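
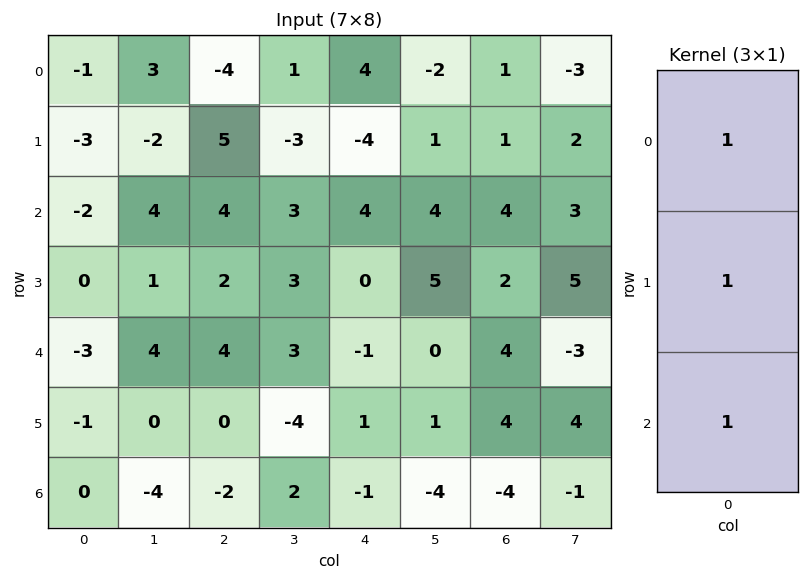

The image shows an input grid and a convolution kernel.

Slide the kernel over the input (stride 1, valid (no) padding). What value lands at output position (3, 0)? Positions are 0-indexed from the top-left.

-4

The receptive field on the input at this output position is [0 / -3 / -1]. Elementwise product with the kernel and sum: 0·1 + -3·1 + -1·1.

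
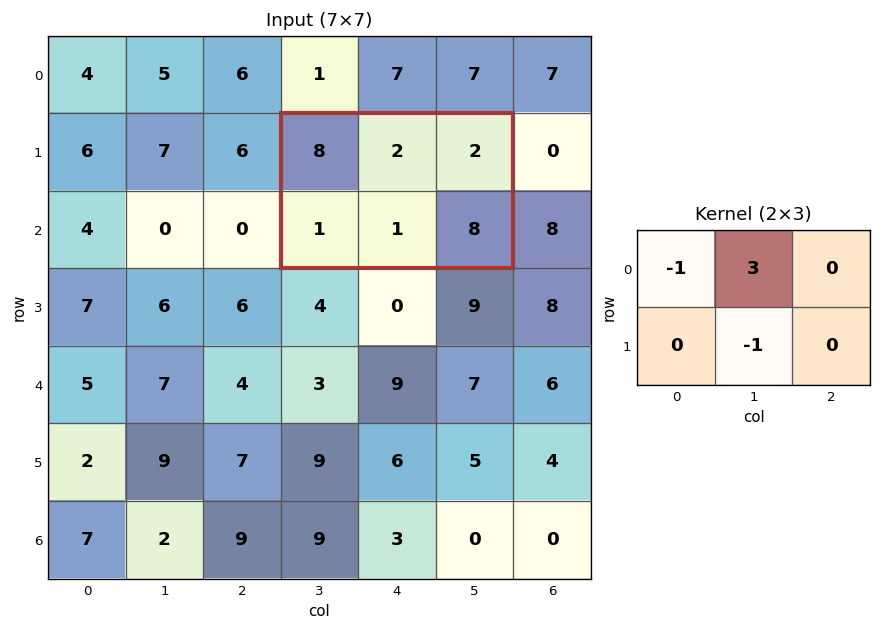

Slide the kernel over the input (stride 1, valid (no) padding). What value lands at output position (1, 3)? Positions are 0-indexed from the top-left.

-3

The receptive field on the input at this output position is [8 2 2 / 1 1 8]. Elementwise product with the kernel and sum: 8·-1 + 2·3 + 1·-1.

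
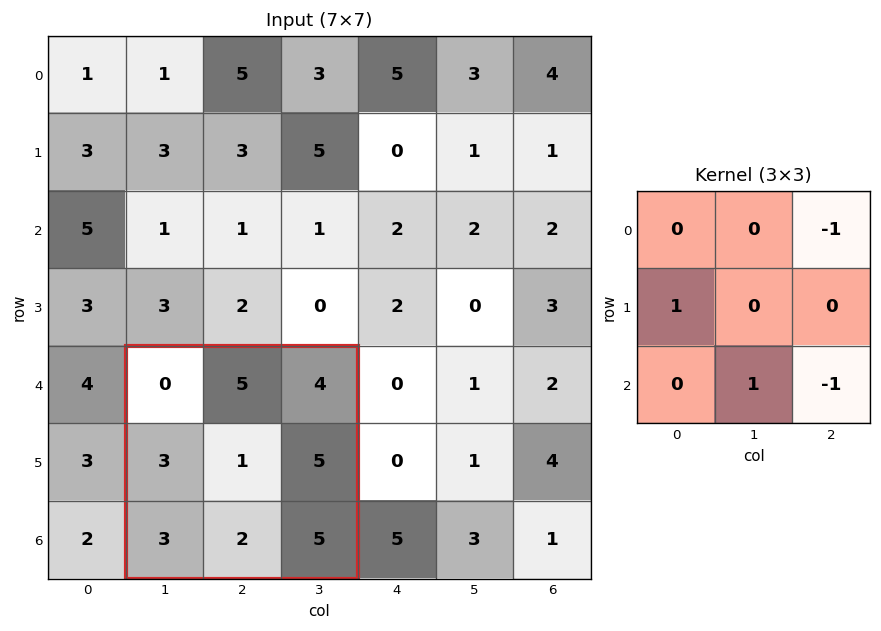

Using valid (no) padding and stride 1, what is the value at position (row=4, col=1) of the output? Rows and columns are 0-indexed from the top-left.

The receptive field on the input at this output position is [0 5 4 / 3 1 5 / 3 2 5]. Elementwise product with the kernel and sum: 4·-1 + 3·1 + 2·1 + 5·-1.

-4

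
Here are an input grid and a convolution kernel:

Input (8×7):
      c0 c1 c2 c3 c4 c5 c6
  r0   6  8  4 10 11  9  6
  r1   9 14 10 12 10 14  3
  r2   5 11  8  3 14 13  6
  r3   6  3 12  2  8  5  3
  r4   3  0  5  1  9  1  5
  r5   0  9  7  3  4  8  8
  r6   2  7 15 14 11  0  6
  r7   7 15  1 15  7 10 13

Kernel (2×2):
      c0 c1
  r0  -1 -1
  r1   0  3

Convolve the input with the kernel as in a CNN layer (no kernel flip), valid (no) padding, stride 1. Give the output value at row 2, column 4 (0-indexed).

-12

The receptive field on the input at this output position is [14 13 / 8 5]. Elementwise product with the kernel and sum: 14·-1 + 13·-1 + 5·3.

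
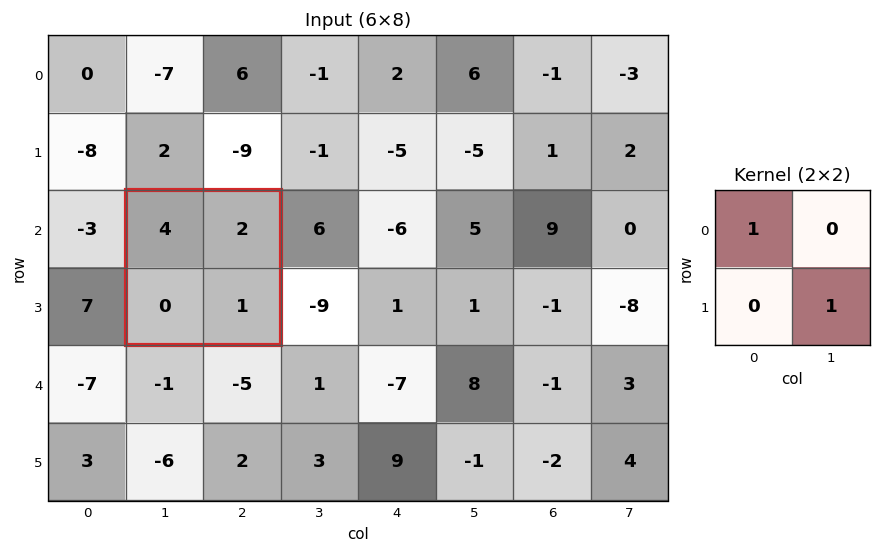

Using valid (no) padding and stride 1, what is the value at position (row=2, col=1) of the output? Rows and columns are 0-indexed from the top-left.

5

The receptive field on the input at this output position is [4 2 / 0 1]. Elementwise product with the kernel and sum: 4·1 + 1·1.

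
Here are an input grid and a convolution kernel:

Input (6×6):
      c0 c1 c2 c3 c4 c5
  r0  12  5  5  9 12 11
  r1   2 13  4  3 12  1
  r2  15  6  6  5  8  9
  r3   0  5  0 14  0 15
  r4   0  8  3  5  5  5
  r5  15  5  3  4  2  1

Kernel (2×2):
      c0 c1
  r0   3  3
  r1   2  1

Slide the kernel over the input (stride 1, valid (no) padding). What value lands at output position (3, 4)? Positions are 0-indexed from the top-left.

The receptive field on the input at this output position is [0 15 / 5 5]. Elementwise product with the kernel and sum: 0·3 + 15·3 + 5·2 + 5·1.

60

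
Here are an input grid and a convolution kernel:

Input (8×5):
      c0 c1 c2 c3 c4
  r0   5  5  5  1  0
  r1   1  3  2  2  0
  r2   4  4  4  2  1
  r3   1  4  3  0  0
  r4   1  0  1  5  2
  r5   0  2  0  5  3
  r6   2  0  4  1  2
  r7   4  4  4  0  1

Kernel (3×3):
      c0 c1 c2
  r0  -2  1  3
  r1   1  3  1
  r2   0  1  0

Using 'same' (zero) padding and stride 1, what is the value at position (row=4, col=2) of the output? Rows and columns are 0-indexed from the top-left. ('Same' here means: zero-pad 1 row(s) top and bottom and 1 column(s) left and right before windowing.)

3

The receptive field on the zero-padded input at this output position is [4 3 0 / 0 1 5 / 2 0 5]. Elementwise product with the kernel and sum: 4·-2 + 3·1 + 0·3 + 0·1 + 1·3 + 5·1 + 0·1.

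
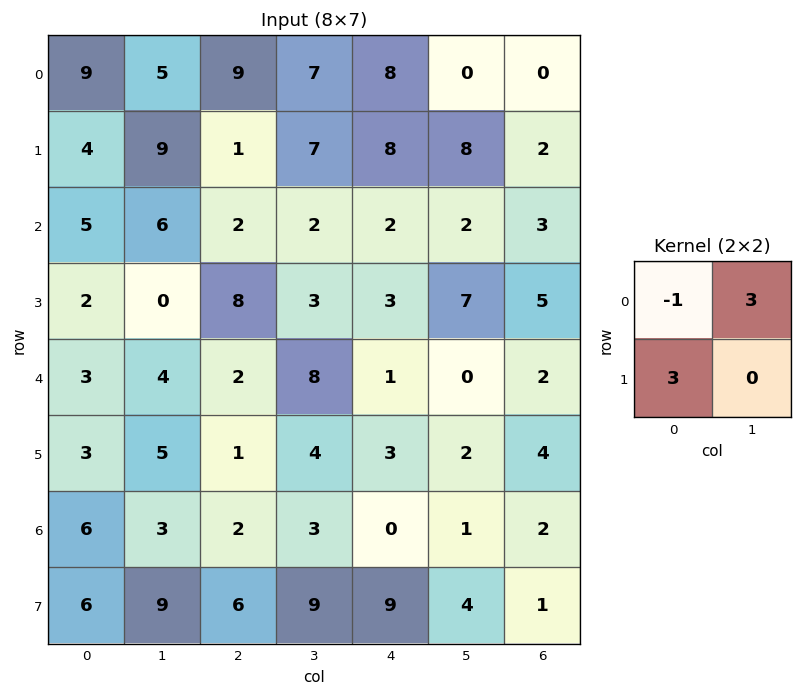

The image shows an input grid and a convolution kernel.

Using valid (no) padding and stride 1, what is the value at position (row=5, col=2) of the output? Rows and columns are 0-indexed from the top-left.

The receptive field on the input at this output position is [1 4 / 2 3]. Elementwise product with the kernel and sum: 1·-1 + 4·3 + 2·3.

17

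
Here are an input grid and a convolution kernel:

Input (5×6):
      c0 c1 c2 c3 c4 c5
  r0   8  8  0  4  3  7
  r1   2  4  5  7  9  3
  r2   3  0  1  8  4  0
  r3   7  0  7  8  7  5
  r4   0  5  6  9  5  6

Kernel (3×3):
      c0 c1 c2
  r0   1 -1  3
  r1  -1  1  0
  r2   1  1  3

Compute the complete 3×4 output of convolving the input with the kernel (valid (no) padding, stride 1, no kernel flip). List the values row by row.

Output[0,0]: The receptive field on the input at this output position is [8 8 0 / 2 4 5 / 3 0 1]. Elementwise product with the kernel and sum: 8·1 + 8·-1 + 0·3 + 2·-1 + 4·1 + 3·1 + 0·1 + 1·3.

8 46 28 36
38 52 68 33
22 68 36 35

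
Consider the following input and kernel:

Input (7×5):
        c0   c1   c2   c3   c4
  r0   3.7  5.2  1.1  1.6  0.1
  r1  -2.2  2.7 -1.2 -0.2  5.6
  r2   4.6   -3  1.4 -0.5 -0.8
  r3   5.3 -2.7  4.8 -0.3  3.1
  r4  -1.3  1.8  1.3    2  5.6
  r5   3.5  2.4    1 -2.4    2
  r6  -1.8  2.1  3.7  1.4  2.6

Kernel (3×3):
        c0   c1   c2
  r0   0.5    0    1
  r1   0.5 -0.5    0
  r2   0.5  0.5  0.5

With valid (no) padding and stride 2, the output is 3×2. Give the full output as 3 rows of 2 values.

Output[0,0]: The receptive field on the input at this output position is [3.7 5.2 1.1 / -2.2 2.7 -1.2 / 4.6 -3 1.4]. Elementwise product with the kernel and sum: 3.7·0.5 + 1.1·1 + -2.2·0.5 + 2.7·-0.5 + 4.6·0.5 + -3·0.5 + 1.4·0.5.
Output[0,1]: The receptive field on the input at this output position is [1.1 1.6 0.1 / -1.2 -0.2 5.6 / 1.4 -0.5 -0.8]. Elementwise product with the kernel and sum: 1.1·0.5 + 0.1·1 + -1.2·0.5 + -0.2·-0.5 + 1.4·0.5 + -0.5·0.5 + -0.8·0.5.

2 0.2
8.6 6.9
3.2 11.8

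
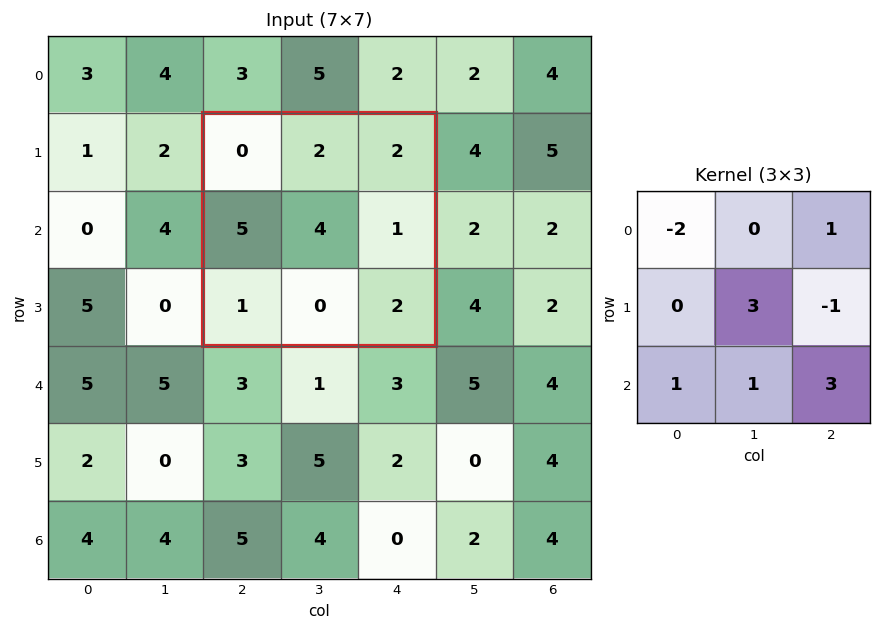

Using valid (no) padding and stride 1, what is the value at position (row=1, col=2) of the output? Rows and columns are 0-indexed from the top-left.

The receptive field on the input at this output position is [0 2 2 / 5 4 1 / 1 0 2]. Elementwise product with the kernel and sum: 0·-2 + 2·1 + 4·3 + 1·-1 + 1·1 + 0·1 + 2·3.

20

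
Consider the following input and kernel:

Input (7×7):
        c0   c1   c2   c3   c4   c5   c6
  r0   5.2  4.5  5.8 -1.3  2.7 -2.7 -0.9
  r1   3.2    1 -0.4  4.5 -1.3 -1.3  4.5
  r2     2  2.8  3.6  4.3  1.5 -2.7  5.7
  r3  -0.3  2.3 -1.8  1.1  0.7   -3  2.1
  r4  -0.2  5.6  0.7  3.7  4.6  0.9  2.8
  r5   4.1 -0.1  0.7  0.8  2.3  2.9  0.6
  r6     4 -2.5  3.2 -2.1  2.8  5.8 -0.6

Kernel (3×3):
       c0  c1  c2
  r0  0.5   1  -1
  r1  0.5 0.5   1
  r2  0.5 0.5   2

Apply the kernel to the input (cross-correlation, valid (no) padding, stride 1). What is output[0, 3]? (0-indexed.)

2.55

The receptive field on the input at this output position is [-1.3 2.7 -2.7 / 4.5 -1.3 -1.3 / 4.3 1.5 -2.7]. Elementwise product with the kernel and sum: -1.3·0.5 + 2.7·1 + -2.7·-1 + 4.5·0.5 + -1.3·0.5 + -1.3·1 + 4.3·0.5 + 1.5·0.5 + -2.7·2.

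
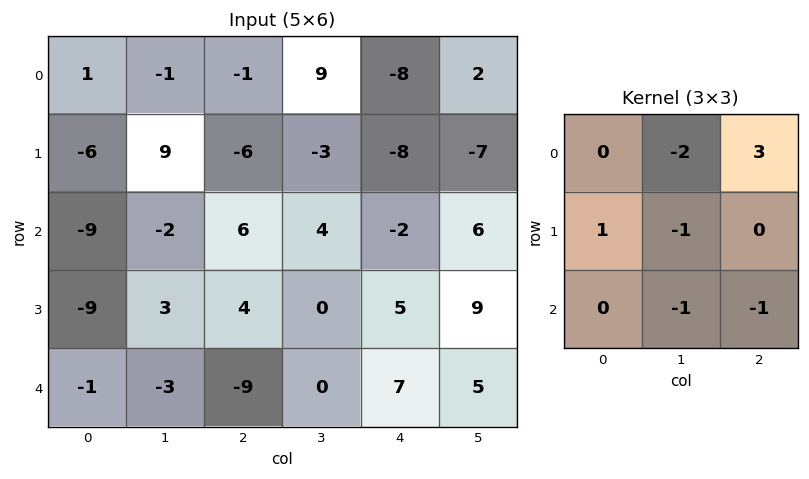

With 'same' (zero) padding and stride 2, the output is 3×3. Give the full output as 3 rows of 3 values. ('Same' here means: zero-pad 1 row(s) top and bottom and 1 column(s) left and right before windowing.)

-4 9 32
54 -9 -13
28 -2 10

Output[0,0]: The receptive field on the zero-padded input at this output position is [0 0 0 / 0 1 -1 / 0 -6 9]. Elementwise product with the kernel and sum: 0·-2 + 0·3 + 0·1 + 1·-1 + -6·-1 + 9·-1.
Output[0,1]: The receptive field on the zero-padded input at this output position is [0 0 0 / -1 -1 9 / 9 -6 -3]. Elementwise product with the kernel and sum: 0·-2 + 0·3 + -1·1 + -1·-1 + -6·-1 + -3·-1.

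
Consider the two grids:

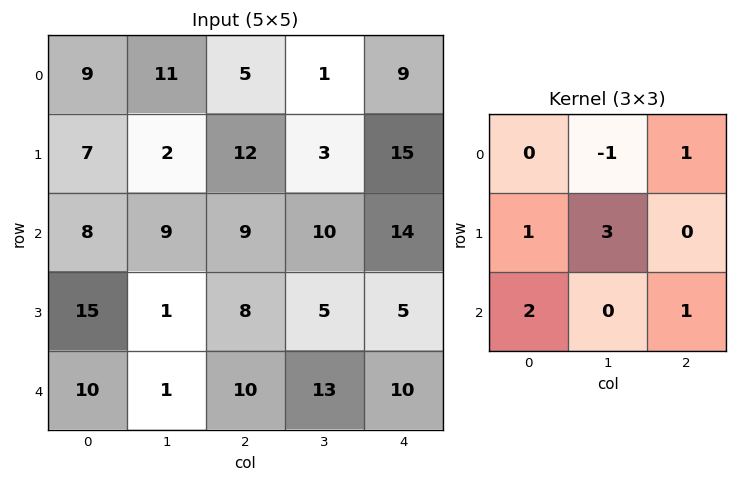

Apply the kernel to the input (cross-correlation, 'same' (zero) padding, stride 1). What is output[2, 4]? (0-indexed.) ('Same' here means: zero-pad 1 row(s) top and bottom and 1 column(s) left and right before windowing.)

The receptive field on the zero-padded input at this output position is [3 15 0 / 10 14 0 / 5 5 0]. Elementwise product with the kernel and sum: 15·-1 + 0·1 + 10·1 + 14·3 + 5·2 + 0·1.

47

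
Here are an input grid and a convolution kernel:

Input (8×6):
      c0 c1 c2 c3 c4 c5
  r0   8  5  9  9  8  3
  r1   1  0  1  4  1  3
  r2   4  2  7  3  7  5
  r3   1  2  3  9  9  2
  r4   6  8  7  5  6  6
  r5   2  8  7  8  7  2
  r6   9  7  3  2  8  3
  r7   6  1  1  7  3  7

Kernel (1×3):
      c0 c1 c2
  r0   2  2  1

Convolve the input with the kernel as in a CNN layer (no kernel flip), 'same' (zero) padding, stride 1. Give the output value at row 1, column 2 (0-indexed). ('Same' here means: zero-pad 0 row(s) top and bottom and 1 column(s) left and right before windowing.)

6

The receptive field on the zero-padded input at this output position is [0 1 4]. Elementwise product with the kernel and sum: 0·2 + 1·2 + 4·1.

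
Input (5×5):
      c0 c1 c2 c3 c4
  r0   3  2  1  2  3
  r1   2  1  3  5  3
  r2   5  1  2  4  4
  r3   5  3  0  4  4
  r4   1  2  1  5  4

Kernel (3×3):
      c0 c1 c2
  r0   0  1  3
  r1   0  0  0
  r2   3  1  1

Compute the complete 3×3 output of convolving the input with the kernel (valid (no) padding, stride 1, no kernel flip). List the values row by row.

Output[0,0]: The receptive field on the input at this output position is [3 2 1 / 2 1 3 / 5 1 2]. Elementwise product with the kernel and sum: 2·1 + 1·3 + 5·3 + 1·1 + 2·1.

23 16 25
28 31 22
13 26 28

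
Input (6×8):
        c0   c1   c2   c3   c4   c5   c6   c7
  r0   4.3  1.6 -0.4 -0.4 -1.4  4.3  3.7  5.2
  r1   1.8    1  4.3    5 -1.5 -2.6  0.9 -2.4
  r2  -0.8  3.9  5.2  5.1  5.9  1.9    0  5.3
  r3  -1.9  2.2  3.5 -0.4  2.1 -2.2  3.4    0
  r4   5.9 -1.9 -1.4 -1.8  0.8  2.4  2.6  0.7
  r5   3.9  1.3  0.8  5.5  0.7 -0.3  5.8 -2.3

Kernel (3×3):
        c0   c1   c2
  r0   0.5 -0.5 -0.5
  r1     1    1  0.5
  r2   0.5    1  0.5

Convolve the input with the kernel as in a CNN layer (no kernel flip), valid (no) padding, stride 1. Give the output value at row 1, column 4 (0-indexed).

8.45

The receptive field on the input at this output position is [-1.5 -2.6 0.9 / 5.9 1.9 0 / 2.1 -2.2 3.4]. Elementwise product with the kernel and sum: -1.5·0.5 + -2.6·-0.5 + 0.9·-0.5 + 5.9·1 + 1.9·1 + 0·0.5 + 2.1·0.5 + -2.2·1 + 3.4·0.5.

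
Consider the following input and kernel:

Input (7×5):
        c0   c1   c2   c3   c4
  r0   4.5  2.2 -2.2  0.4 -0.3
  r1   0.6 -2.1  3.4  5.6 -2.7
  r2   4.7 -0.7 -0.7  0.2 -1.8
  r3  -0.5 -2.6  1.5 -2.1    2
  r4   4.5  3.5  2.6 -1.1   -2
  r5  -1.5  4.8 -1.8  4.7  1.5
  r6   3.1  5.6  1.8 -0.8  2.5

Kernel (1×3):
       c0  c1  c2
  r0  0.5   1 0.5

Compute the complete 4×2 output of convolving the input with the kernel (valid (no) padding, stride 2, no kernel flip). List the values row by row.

3.35 -0.85
1.3 -1.05
7.05 -0.8
8.05 1.35

Output[0,0]: The receptive field on the input at this output position is [4.5 2.2 -2.2]. Elementwise product with the kernel and sum: 4.5·0.5 + 2.2·1 + -2.2·0.5.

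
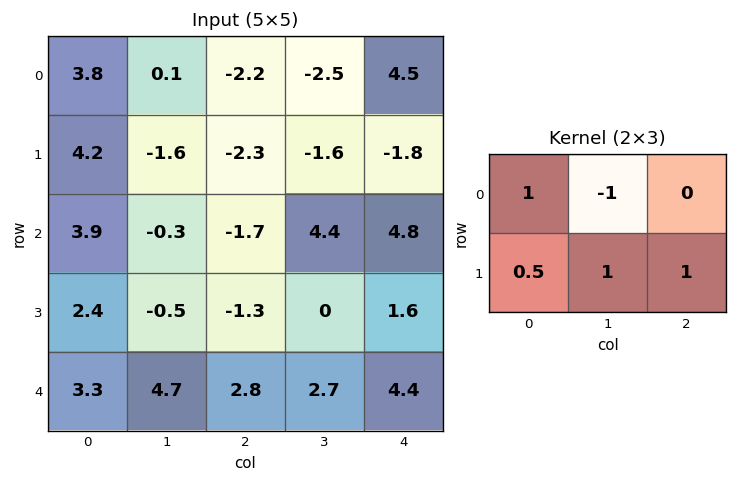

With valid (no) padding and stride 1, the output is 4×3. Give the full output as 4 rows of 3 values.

1.9 -2.4 -4.25
5.75 3.25 7.65
3.6 -0.15 -5.15
12.05 8.65 7.2

Output[0,0]: The receptive field on the input at this output position is [3.8 0.1 -2.2 / 4.2 -1.6 -2.3]. Elementwise product with the kernel and sum: 3.8·1 + 0.1·-1 + 4.2·0.5 + -1.6·1 + -2.3·1.
Output[0,1]: The receptive field on the input at this output position is [0.1 -2.2 -2.5 / -1.6 -2.3 -1.6]. Elementwise product with the kernel and sum: 0.1·1 + -2.2·-1 + -1.6·0.5 + -2.3·1 + -1.6·1.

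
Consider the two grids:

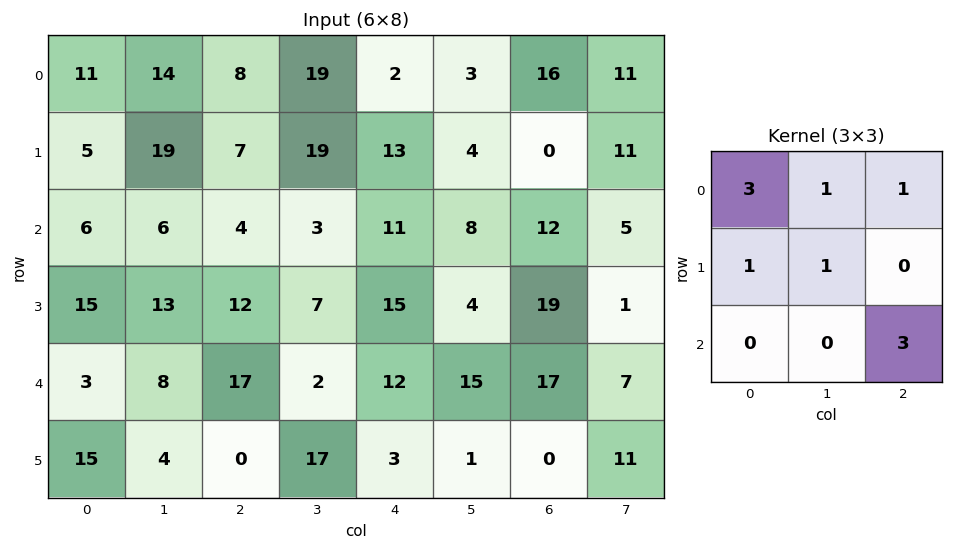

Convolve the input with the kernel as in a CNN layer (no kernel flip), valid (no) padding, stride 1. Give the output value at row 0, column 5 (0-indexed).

55

The receptive field on the input at this output position is [3 16 11 / 4 0 11 / 8 12 5]. Elementwise product with the kernel and sum: 3·3 + 16·1 + 11·1 + 4·1 + 0·1 + 5·3.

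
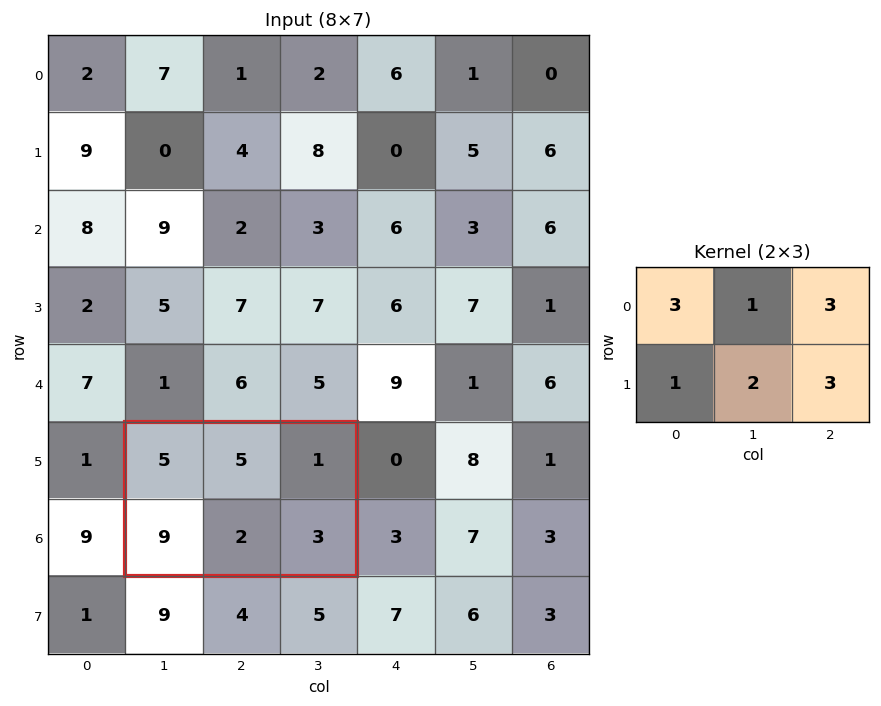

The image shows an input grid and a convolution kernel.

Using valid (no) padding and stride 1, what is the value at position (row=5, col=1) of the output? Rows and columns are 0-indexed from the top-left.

The receptive field on the input at this output position is [5 5 1 / 9 2 3]. Elementwise product with the kernel and sum: 5·3 + 5·1 + 1·3 + 9·1 + 2·2 + 3·3.

45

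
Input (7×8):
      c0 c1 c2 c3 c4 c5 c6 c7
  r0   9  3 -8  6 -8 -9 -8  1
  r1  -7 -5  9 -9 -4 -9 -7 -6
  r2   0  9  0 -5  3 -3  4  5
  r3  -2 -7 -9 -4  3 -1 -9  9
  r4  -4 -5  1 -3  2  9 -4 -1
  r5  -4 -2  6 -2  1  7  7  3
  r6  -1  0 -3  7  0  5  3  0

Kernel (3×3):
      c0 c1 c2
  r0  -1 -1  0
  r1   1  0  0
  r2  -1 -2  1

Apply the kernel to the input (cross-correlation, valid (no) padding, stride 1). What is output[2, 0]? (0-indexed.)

The receptive field on the input at this output position is [0 9 0 / -2 -7 -9 / -4 -5 1]. Elementwise product with the kernel and sum: 0·-1 + 9·-1 + -2·1 + -4·-1 + -5·-2 + 1·1.

4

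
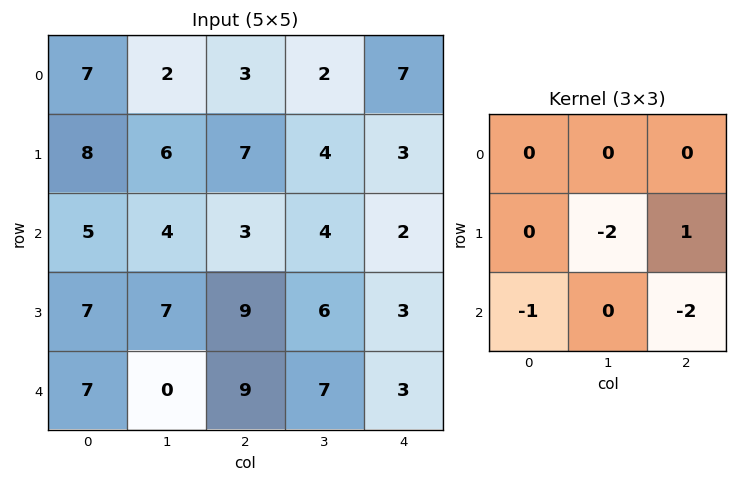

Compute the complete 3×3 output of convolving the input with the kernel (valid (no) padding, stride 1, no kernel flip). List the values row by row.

Output[0,0]: The receptive field on the input at this output position is [7 2 3 / 8 6 7 / 5 4 3]. Elementwise product with the kernel and sum: 6·-2 + 7·1 + 5·-1 + 3·-2.

-16 -22 -12
-30 -21 -21
-30 -26 -24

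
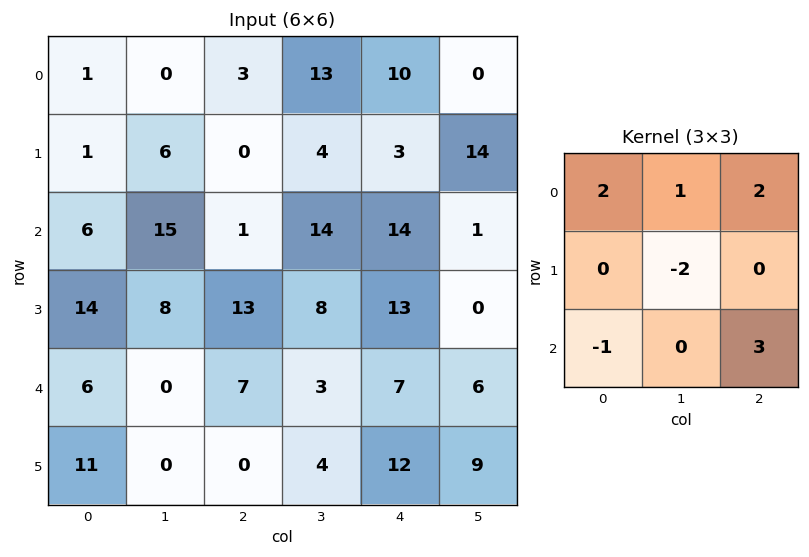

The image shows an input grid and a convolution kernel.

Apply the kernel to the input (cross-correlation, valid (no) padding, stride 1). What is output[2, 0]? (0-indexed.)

28

The receptive field on the input at this output position is [6 15 1 / 14 8 13 / 6 0 7]. Elementwise product with the kernel and sum: 6·2 + 15·1 + 1·2 + 8·-2 + 6·-1 + 7·3.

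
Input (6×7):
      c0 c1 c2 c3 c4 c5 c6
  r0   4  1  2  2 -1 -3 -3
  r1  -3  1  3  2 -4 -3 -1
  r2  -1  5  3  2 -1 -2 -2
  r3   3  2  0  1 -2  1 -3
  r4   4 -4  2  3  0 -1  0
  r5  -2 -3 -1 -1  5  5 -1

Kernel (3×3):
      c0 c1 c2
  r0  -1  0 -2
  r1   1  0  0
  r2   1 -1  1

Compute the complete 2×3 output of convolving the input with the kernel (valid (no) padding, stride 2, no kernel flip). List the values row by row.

Output[0,0]: The receptive field on the input at this output position is [4 1 2 / -3 1 3 / -1 5 3]. Elementwise product with the kernel and sum: 4·-1 + 2·-2 + -3·1 + -1·1 + 5·-1 + 3·1.

-14 3 2
8 -2 4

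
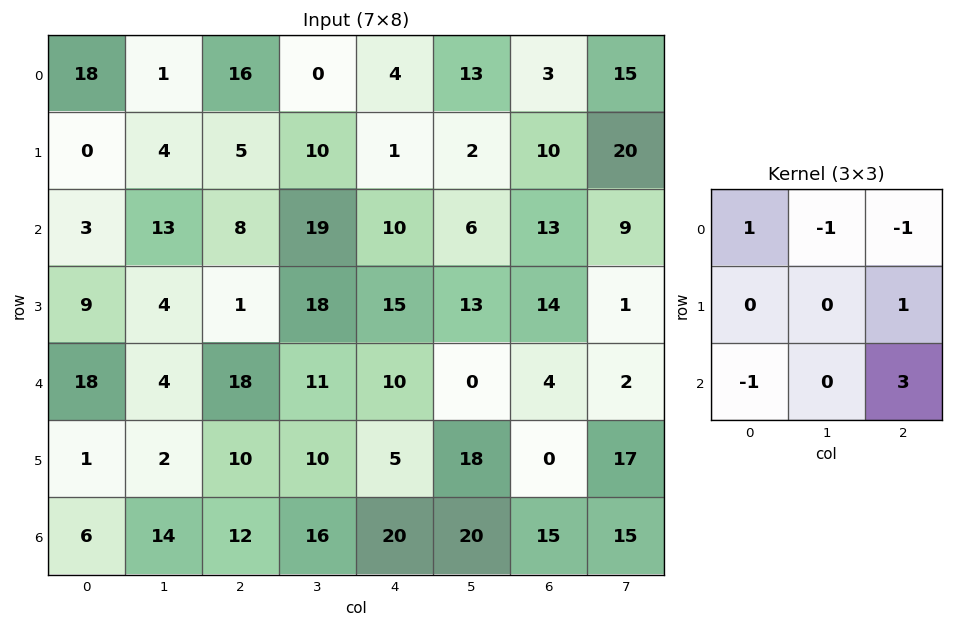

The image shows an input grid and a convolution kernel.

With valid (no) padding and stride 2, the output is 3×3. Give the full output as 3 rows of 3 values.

Output[0,0]: The receptive field on the input at this output position is [18 1 16 / 0 4 5 / 3 13 8]. Elementwise product with the kernel and sum: 18·1 + 1·-1 + 16·-1 + 5·1 + 3·-1 + 8·3.
Output[0,1]: The receptive field on the input at this output position is [16 0 4 / 5 10 1 / 8 19 10]. Elementwise product with the kernel and sum: 16·1 + 0·-1 + 4·-1 + 1·1 + 8·-1 + 10·3.

27 35 27
19 6 7
36 50 31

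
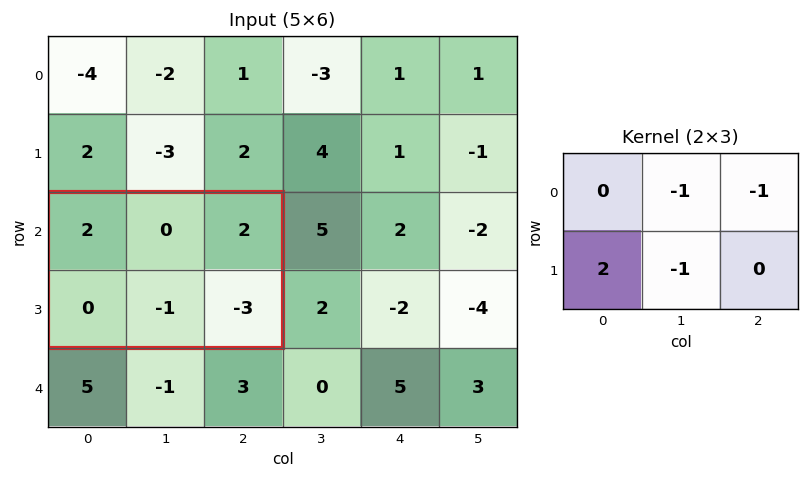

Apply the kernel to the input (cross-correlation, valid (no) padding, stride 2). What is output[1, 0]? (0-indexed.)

The receptive field on the input at this output position is [2 0 2 / 0 -1 -3]. Elementwise product with the kernel and sum: 0·-1 + 2·-1 + 0·2 + -1·-1.

-1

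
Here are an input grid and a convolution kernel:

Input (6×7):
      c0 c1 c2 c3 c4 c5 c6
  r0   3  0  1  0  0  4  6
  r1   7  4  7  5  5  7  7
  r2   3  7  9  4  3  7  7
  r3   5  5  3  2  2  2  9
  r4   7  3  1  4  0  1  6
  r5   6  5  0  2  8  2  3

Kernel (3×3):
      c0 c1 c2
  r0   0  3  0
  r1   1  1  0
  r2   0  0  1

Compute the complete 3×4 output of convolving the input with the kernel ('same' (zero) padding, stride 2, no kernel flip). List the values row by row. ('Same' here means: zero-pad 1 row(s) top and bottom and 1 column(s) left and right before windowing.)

7 6 7 10
29 39 24 35
27 15 12 34

Output[0,0]: The receptive field on the zero-padded input at this output position is [0 0 0 / 0 3 0 / 0 7 4]. Elementwise product with the kernel and sum: 0·3 + 0·1 + 3·1 + 4·1.
Output[0,1]: The receptive field on the zero-padded input at this output position is [0 0 0 / 0 1 0 / 4 7 5]. Elementwise product with the kernel and sum: 0·3 + 0·1 + 1·1 + 5·1.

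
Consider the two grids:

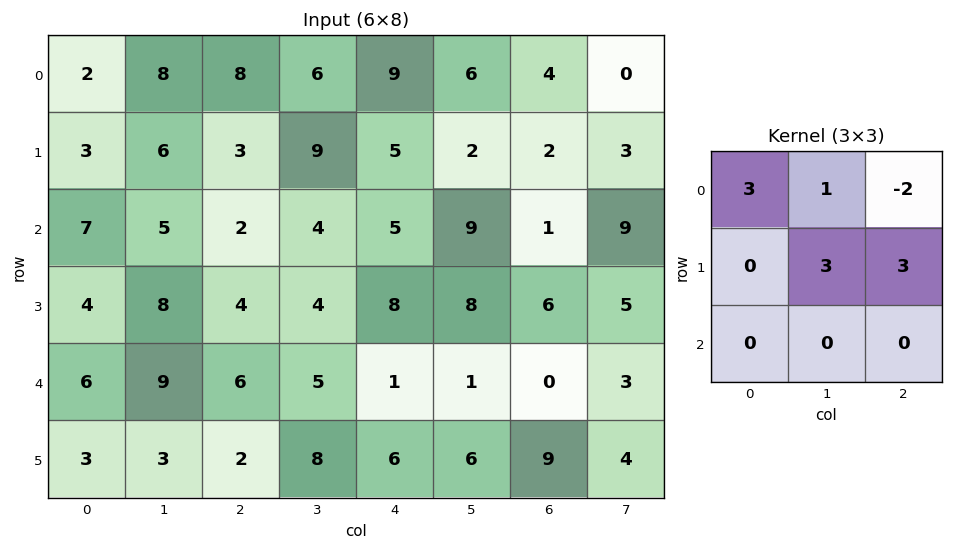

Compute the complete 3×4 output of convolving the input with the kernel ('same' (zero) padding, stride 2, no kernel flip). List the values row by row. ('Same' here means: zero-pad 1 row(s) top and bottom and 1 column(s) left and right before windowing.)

Output[0,0]: The receptive field on the zero-padded input at this output position is [0 0 0 / 0 2 8 / 0 3 6]. Elementwise product with the kernel and sum: 0·3 + 0·1 + 0·-2 + 2·3 + 8·3.

30 42 45 12
27 21 70 32
33 53 10 29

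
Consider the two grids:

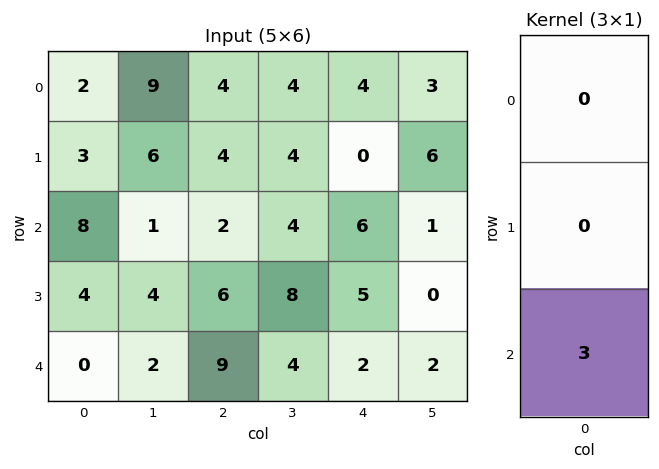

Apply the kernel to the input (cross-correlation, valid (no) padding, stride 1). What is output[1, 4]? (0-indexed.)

The receptive field on the input at this output position is [0 / 6 / 5]. Elementwise product with the kernel and sum: 5·3.

15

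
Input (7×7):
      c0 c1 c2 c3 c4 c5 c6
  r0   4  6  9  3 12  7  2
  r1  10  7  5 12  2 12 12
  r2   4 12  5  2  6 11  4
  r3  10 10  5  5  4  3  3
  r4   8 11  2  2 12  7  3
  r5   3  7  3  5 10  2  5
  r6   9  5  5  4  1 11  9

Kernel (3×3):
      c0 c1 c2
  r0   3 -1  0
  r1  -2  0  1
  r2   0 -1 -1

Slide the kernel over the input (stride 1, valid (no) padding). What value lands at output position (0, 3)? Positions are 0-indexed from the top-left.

The receptive field on the input at this output position is [3 12 7 / 12 2 12 / 2 6 11]. Elementwise product with the kernel and sum: 3·3 + 12·-1 + 12·-2 + 12·1 + 6·-1 + 11·-1.

-32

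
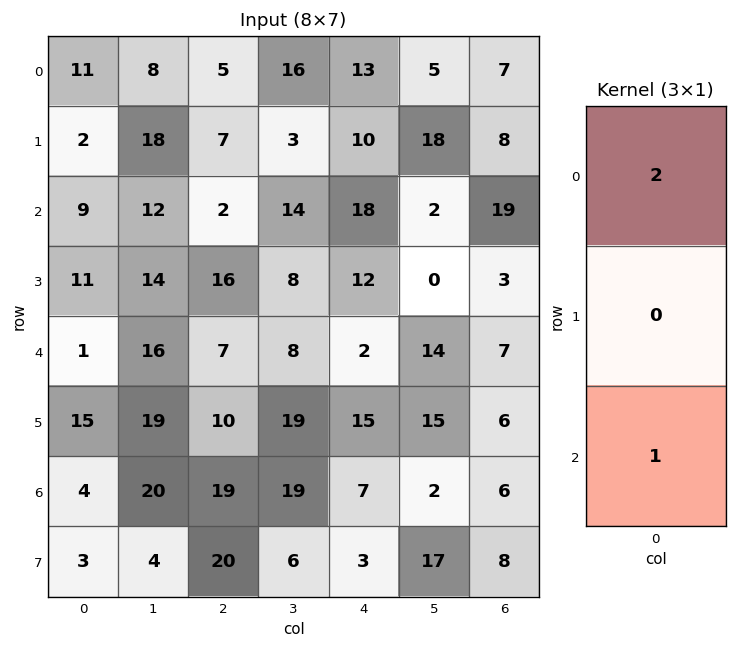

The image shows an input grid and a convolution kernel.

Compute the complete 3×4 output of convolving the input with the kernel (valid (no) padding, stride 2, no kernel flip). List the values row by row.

31 12 44 33
19 11 38 45
6 33 11 20

Output[0,0]: The receptive field on the input at this output position is [11 / 2 / 9]. Elementwise product with the kernel and sum: 11·2 + 9·1.
Output[0,1]: The receptive field on the input at this output position is [5 / 7 / 2]. Elementwise product with the kernel and sum: 5·2 + 2·1.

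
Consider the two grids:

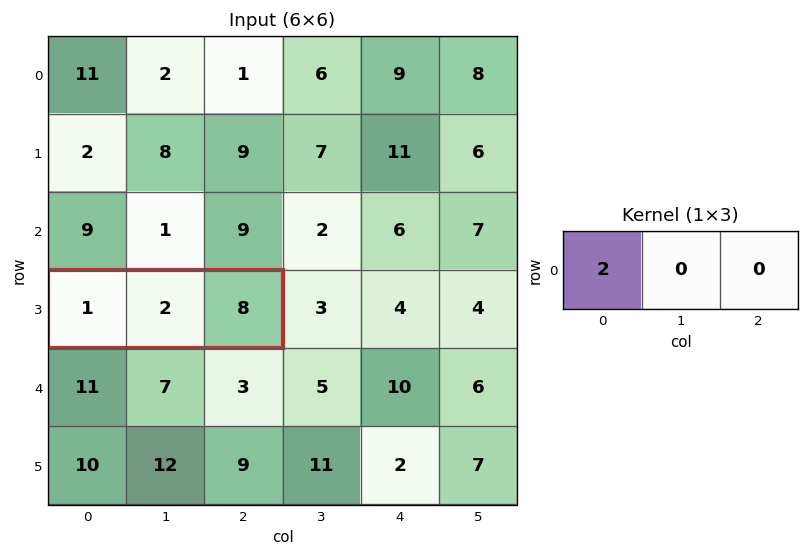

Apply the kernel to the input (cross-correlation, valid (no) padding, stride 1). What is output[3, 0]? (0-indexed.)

The receptive field on the input at this output position is [1 2 8]. Elementwise product with the kernel and sum: 1·2.

2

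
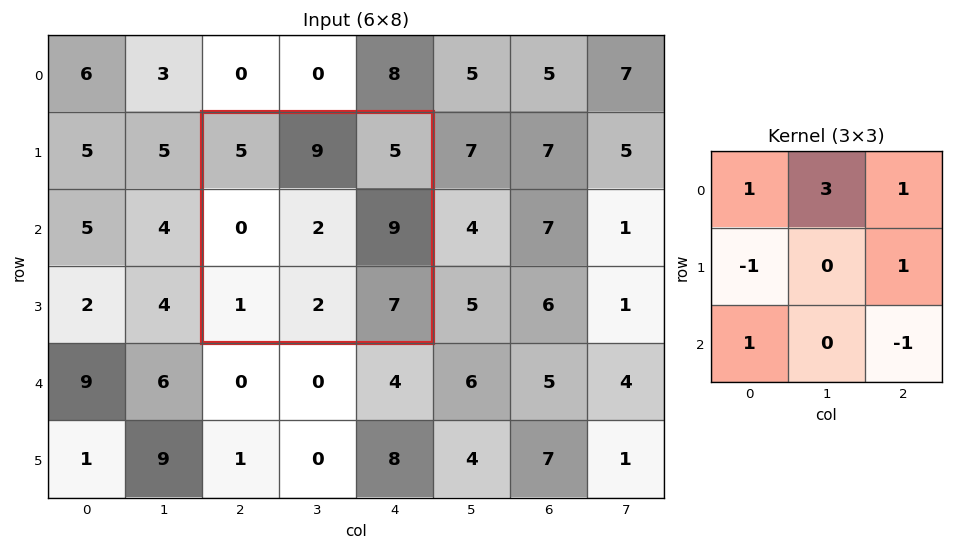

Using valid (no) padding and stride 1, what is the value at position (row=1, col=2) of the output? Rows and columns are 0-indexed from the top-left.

The receptive field on the input at this output position is [5 9 5 / 0 2 9 / 1 2 7]. Elementwise product with the kernel and sum: 5·1 + 9·3 + 5·1 + 0·-1 + 9·1 + 1·1 + 7·-1.

40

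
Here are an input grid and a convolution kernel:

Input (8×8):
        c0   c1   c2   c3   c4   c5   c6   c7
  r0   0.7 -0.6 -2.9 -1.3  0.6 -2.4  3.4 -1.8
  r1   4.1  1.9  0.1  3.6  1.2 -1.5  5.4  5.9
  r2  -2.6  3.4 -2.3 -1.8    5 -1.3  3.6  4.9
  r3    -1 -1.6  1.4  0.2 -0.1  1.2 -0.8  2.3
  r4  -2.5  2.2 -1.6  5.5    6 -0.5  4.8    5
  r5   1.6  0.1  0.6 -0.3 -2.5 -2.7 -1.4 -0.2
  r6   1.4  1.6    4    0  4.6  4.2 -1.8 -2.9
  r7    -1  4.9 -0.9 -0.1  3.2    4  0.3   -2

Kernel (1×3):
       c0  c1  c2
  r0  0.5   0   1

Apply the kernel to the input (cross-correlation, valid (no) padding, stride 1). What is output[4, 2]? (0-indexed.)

5.2

The receptive field on the input at this output position is [-1.6 5.5 6]. Elementwise product with the kernel and sum: -1.6·0.5 + 6·1.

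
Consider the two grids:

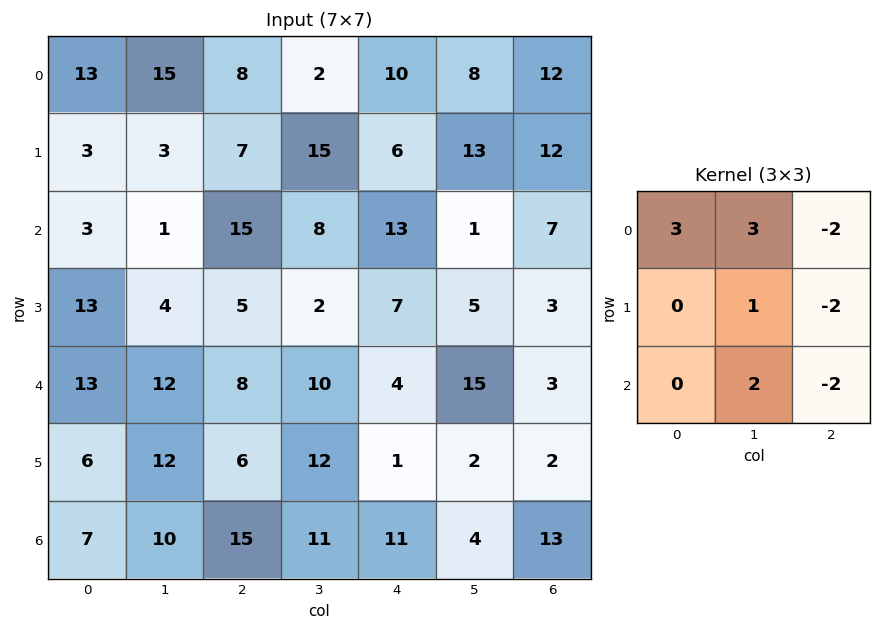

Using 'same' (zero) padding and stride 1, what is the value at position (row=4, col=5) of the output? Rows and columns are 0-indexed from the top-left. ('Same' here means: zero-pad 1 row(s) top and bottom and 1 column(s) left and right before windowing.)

The receptive field on the zero-padded input at this output position is [7 5 3 / 4 15 3 / 1 2 2]. Elementwise product with the kernel and sum: 7·3 + 5·3 + 3·-2 + 15·1 + 3·-2 + 2·2 + 2·-2.

39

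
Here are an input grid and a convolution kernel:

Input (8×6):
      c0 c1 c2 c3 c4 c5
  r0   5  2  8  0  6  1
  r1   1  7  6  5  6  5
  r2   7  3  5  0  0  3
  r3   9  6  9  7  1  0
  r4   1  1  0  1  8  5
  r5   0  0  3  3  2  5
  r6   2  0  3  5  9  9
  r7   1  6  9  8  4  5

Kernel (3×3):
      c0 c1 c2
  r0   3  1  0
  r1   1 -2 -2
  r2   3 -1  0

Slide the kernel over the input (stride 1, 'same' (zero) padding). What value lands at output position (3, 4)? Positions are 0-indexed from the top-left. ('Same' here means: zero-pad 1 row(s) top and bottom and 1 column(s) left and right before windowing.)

The receptive field on the zero-padded input at this output position is [0 0 3 / 7 1 0 / 1 8 5]. Elementwise product with the kernel and sum: 0·3 + 0·1 + 7·1 + 1·-2 + 0·-2 + 1·3 + 8·-1.

0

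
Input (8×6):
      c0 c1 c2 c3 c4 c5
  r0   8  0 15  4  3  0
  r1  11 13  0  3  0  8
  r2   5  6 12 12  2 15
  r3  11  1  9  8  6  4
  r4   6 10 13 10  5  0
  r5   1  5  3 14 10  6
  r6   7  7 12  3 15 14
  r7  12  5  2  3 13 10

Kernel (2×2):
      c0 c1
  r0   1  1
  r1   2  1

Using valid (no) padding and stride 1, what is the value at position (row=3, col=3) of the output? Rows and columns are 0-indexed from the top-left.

39

The receptive field on the input at this output position is [8 6 / 10 5]. Elementwise product with the kernel and sum: 8·1 + 6·1 + 10·2 + 5·1.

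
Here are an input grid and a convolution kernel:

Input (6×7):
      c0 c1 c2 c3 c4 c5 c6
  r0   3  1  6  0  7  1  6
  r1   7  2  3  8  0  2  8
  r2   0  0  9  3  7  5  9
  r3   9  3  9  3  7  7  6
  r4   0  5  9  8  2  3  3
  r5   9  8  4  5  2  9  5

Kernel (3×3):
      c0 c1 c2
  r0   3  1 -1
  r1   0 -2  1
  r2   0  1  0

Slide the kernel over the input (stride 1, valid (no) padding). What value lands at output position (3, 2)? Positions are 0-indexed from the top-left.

14

The receptive field on the input at this output position is [9 3 7 / 9 8 2 / 4 5 2]. Elementwise product with the kernel and sum: 9·3 + 3·1 + 7·-1 + 8·-2 + 2·1 + 5·1.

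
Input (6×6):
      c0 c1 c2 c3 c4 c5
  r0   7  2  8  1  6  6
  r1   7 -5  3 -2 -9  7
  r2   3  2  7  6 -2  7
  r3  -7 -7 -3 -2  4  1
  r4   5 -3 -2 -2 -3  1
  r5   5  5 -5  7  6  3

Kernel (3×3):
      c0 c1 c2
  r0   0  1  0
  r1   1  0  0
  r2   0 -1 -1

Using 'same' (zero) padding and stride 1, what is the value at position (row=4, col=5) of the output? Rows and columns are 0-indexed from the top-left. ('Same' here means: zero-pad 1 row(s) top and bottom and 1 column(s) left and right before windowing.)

The receptive field on the zero-padded input at this output position is [4 1 0 / -3 1 0 / 6 3 0]. Elementwise product with the kernel and sum: 1·1 + -3·1 + 3·-1 + 0·-1.

-5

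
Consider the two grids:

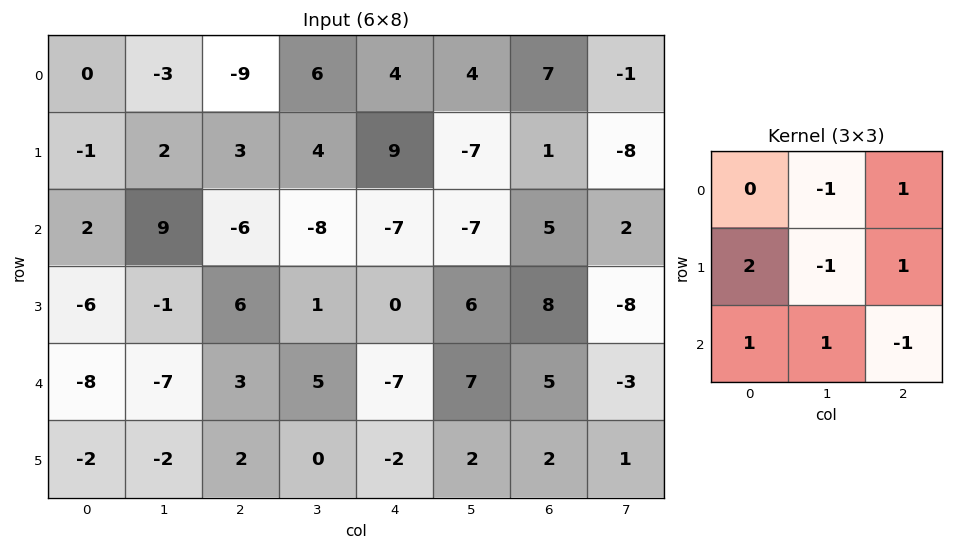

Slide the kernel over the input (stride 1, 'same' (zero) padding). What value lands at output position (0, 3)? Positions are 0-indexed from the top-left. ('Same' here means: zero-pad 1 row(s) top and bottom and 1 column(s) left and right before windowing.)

The receptive field on the zero-padded input at this output position is [0 0 0 / -9 6 4 / 3 4 9]. Elementwise product with the kernel and sum: 0·-1 + 0·1 + -9·2 + 6·-1 + 4·1 + 3·1 + 4·1 + 9·-1.

-22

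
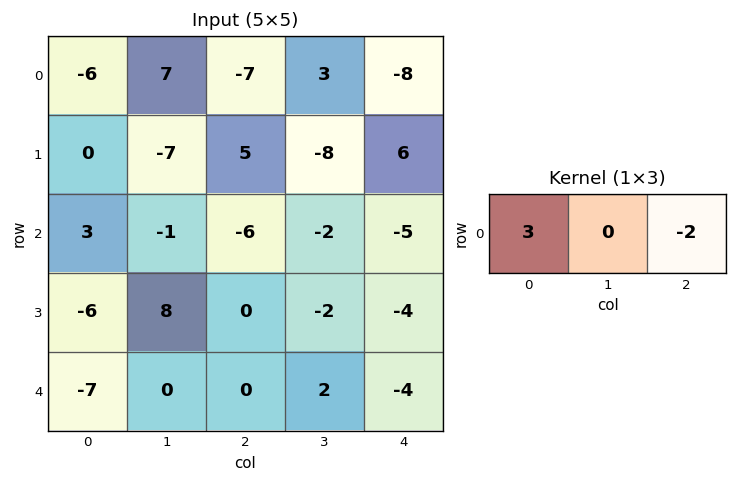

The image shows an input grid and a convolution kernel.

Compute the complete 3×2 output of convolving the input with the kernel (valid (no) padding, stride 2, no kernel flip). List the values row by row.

Output[0,0]: The receptive field on the input at this output position is [-6 7 -7]. Elementwise product with the kernel and sum: -6·3 + -7·-2.
Output[0,1]: The receptive field on the input at this output position is [-7 3 -8]. Elementwise product with the kernel and sum: -7·3 + -8·-2.

-4 -5
21 -8
-21 8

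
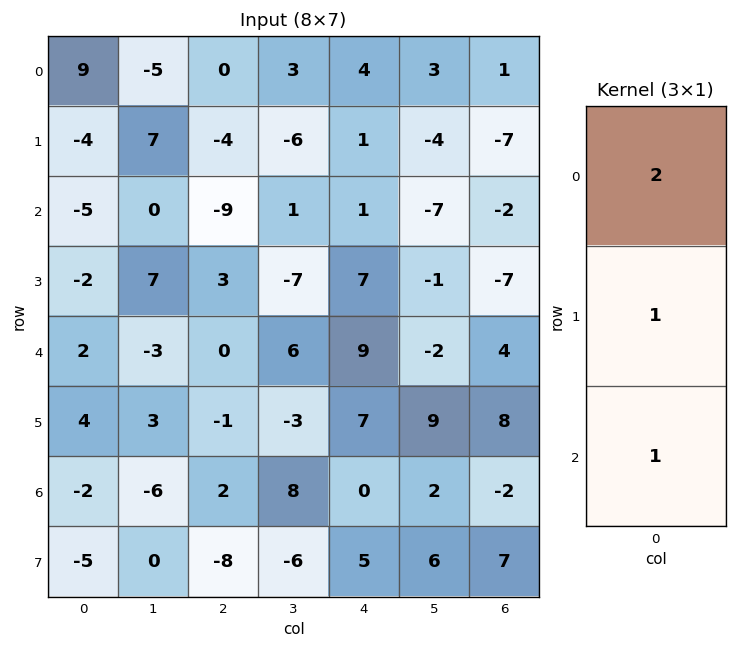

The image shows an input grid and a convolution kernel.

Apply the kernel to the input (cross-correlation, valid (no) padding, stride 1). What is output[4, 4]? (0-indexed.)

The receptive field on the input at this output position is [9 / 7 / 0]. Elementwise product with the kernel and sum: 9·2 + 7·1 + 0·1.

25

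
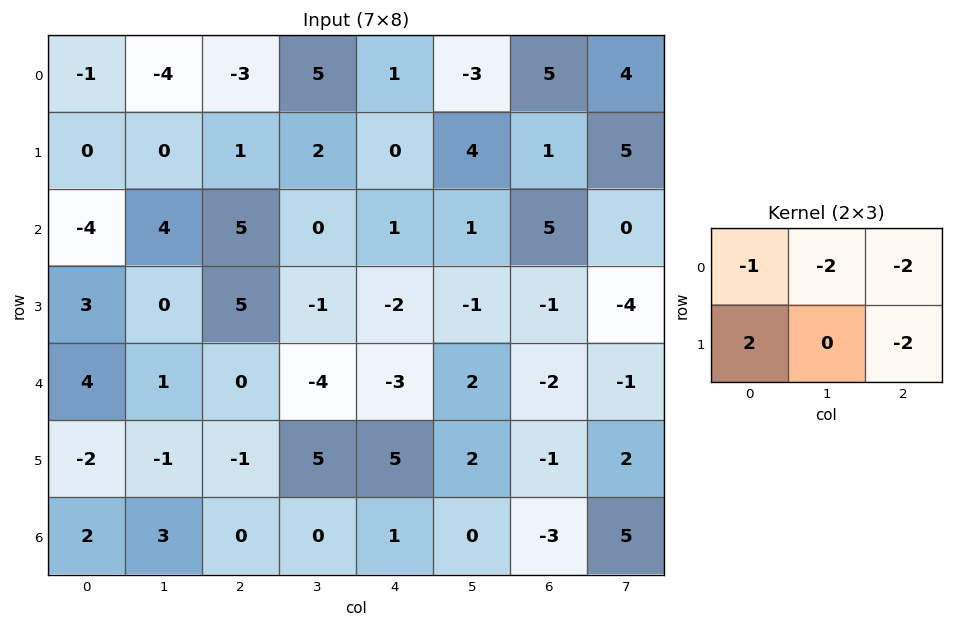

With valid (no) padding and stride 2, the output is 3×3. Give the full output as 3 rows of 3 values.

13 -7 -7
-18 7 -15
-8 2 15

Output[0,0]: The receptive field on the input at this output position is [-1 -4 -3 / 0 0 1]. Elementwise product with the kernel and sum: -1·-1 + -4·-2 + -3·-2 + 0·2 + 1·-2.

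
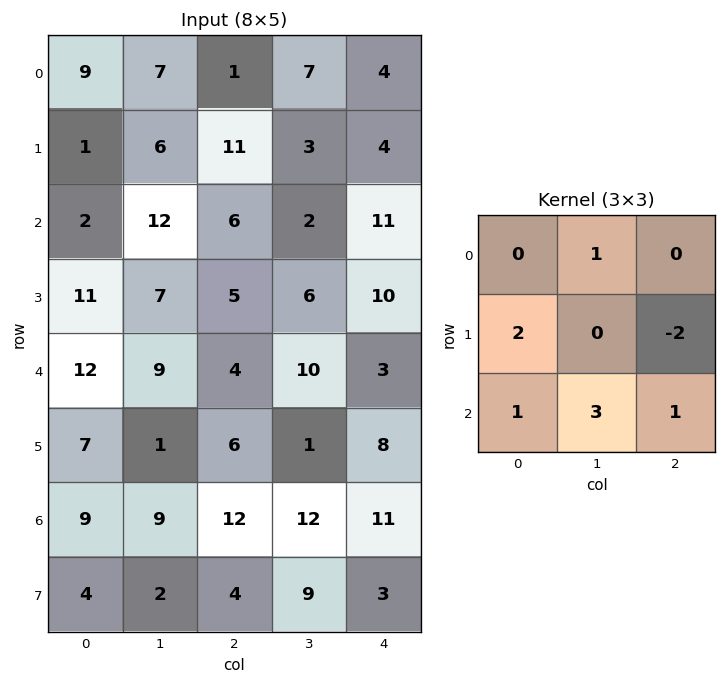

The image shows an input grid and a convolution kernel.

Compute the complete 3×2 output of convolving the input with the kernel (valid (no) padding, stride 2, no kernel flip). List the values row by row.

Output[0,0]: The receptive field on the input at this output position is [9 7 1 / 1 6 11 / 2 12 6]. Elementwise product with the kernel and sum: 7·1 + 1·2 + 11·-2 + 2·1 + 12·3 + 6·1.

31 44
67 29
59 65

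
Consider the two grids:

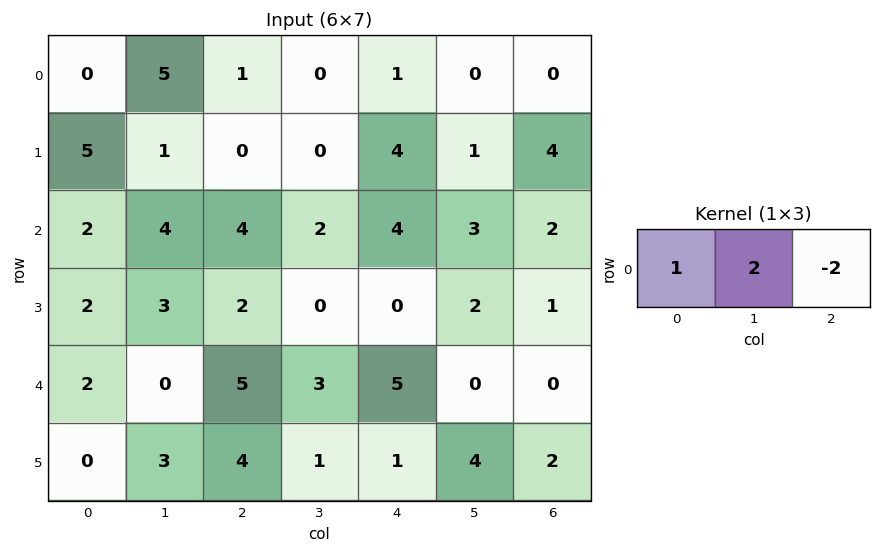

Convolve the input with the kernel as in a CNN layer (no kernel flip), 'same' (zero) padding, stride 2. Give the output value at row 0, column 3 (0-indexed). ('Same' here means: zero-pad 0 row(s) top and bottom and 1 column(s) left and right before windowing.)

The receptive field on the zero-padded input at this output position is [0 0 0]. Elementwise product with the kernel and sum: 0·1 + 0·2 + 0·-2.

0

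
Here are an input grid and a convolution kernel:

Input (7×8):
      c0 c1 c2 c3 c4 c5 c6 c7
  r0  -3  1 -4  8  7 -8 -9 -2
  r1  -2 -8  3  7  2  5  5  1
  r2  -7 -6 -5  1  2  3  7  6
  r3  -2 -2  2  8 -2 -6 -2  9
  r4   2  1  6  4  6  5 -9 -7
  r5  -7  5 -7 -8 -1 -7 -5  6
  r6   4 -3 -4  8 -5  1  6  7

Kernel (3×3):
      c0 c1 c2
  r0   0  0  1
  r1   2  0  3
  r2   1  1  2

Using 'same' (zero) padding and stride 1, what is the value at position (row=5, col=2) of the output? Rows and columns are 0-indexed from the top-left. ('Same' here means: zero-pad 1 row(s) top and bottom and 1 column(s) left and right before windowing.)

-1

The receptive field on the zero-padded input at this output position is [1 6 4 / 5 -7 -8 / -3 -4 8]. Elementwise product with the kernel and sum: 4·1 + 5·2 + -8·3 + -3·1 + -4·1 + 8·2.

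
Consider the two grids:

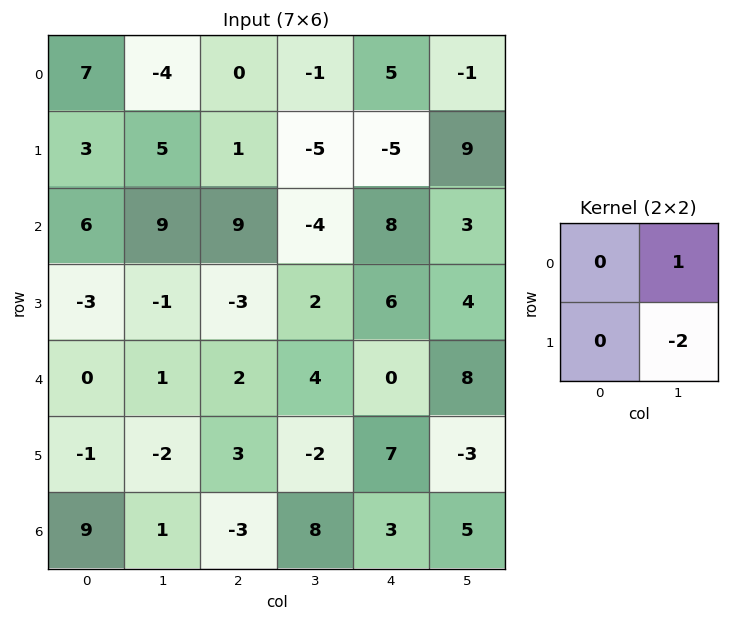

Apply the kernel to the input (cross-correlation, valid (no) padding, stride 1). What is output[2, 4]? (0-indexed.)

-5

The receptive field on the input at this output position is [8 3 / 6 4]. Elementwise product with the kernel and sum: 3·1 + 4·-2.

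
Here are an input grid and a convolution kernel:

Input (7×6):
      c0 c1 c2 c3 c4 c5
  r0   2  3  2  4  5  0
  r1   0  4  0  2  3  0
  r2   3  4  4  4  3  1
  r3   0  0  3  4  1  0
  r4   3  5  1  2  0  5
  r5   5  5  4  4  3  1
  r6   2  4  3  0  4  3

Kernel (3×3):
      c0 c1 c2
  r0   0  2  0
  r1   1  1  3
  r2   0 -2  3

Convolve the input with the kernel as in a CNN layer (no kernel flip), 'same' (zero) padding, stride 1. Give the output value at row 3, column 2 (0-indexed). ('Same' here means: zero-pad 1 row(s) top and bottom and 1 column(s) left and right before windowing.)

The receptive field on the zero-padded input at this output position is [4 4 4 / 0 3 4 / 5 1 2]. Elementwise product with the kernel and sum: 4·2 + 0·1 + 3·1 + 4·3 + 1·-2 + 2·3.

27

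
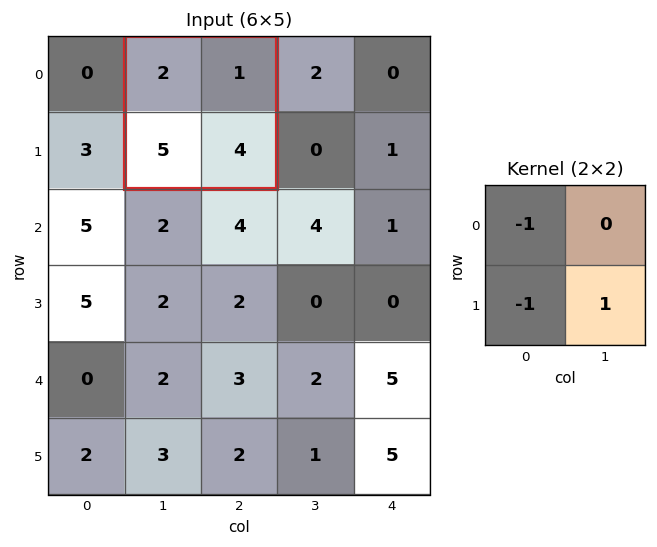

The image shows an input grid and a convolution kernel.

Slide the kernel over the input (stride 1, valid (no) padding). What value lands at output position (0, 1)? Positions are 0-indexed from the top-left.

-3

The receptive field on the input at this output position is [2 1 / 5 4]. Elementwise product with the kernel and sum: 2·-1 + 5·-1 + 4·1.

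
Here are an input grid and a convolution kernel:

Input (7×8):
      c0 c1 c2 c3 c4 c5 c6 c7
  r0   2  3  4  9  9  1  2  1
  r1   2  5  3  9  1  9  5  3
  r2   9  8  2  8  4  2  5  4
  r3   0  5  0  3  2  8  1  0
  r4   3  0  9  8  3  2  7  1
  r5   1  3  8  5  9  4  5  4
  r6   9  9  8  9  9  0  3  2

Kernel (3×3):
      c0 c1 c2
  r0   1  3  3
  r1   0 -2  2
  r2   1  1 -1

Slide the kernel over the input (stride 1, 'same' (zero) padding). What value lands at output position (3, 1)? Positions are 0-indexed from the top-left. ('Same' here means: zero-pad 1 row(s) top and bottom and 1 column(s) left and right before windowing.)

The receptive field on the zero-padded input at this output position is [9 8 2 / 0 5 0 / 3 0 9]. Elementwise product with the kernel and sum: 9·1 + 8·3 + 2·3 + 5·-2 + 0·2 + 3·1 + 0·1 + 9·-1.

23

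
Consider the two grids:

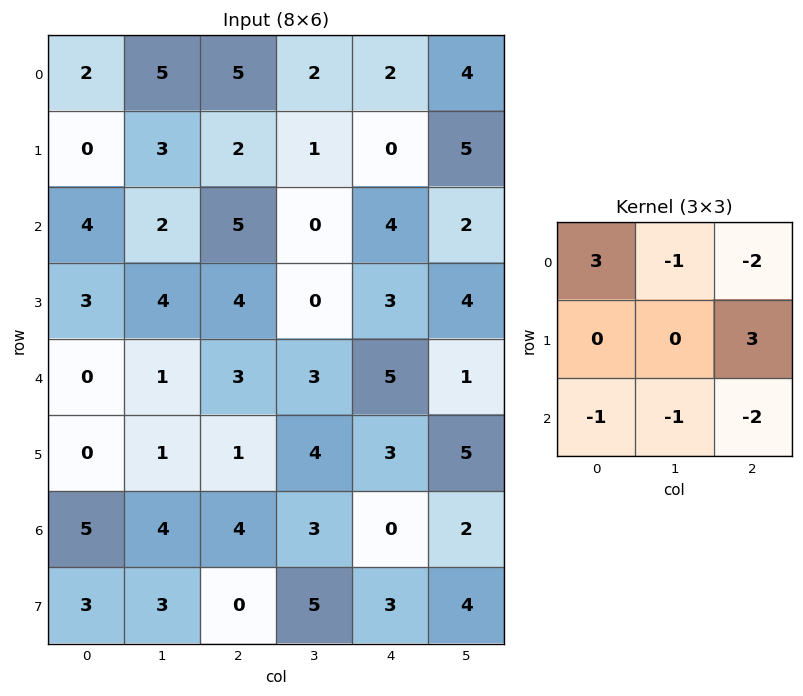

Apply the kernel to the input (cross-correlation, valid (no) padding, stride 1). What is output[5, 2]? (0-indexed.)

The receptive field on the input at this output position is [1 4 3 / 4 3 0 / 0 5 3]. Elementwise product with the kernel and sum: 1·3 + 4·-1 + 3·-2 + 0·3 + 0·-1 + 5·-1 + 3·-2.

-18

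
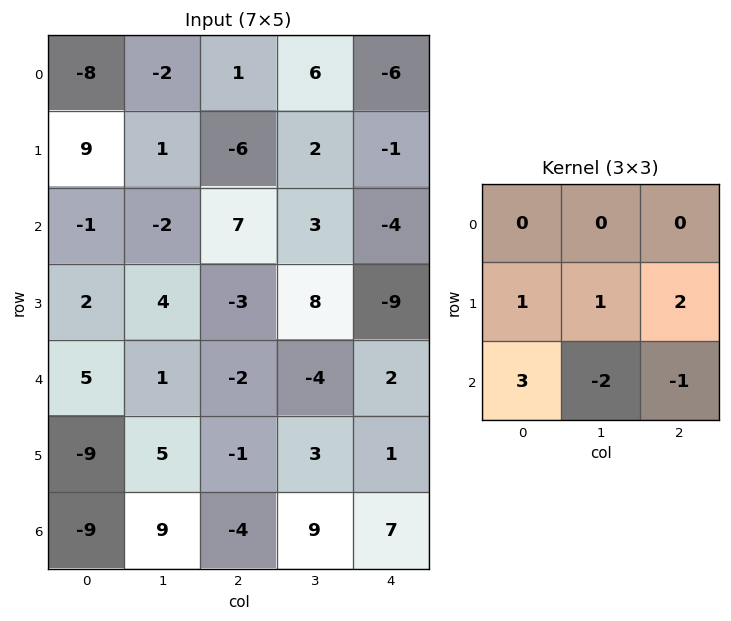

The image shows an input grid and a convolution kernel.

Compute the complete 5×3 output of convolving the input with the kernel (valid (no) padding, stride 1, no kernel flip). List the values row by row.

-8 -24 13
12 21 -14
15 28 -13
-34 5 -12
-47 36 -33

Output[0,0]: The receptive field on the input at this output position is [-8 -2 1 / 9 1 -6 / -1 -2 7]. Elementwise product with the kernel and sum: 9·1 + 1·1 + -6·2 + -1·3 + -2·-2 + 7·-1.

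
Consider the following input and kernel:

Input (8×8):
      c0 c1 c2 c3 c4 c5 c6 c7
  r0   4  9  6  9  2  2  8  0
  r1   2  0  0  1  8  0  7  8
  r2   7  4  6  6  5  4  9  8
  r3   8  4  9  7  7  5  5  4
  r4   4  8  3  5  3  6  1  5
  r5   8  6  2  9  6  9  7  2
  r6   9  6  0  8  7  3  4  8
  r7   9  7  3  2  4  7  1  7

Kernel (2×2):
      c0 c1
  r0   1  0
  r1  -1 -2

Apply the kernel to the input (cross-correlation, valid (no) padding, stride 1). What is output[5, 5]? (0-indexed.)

The receptive field on the input at this output position is [9 7 / 3 4]. Elementwise product with the kernel and sum: 9·1 + 3·-1 + 4·-2.

-2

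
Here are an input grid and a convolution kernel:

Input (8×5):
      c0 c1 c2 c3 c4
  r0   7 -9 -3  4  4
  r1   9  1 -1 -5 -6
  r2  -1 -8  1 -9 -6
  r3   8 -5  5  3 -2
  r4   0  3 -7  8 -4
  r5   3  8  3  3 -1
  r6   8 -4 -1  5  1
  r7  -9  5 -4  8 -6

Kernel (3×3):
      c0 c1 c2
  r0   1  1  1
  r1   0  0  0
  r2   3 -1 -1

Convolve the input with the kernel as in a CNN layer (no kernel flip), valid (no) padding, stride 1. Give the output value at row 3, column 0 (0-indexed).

The receptive field on the input at this output position is [8 -5 5 / 0 3 -7 / 3 8 3]. Elementwise product with the kernel and sum: 8·1 + -5·1 + 5·1 + 3·3 + 8·-1 + 3·-1.

6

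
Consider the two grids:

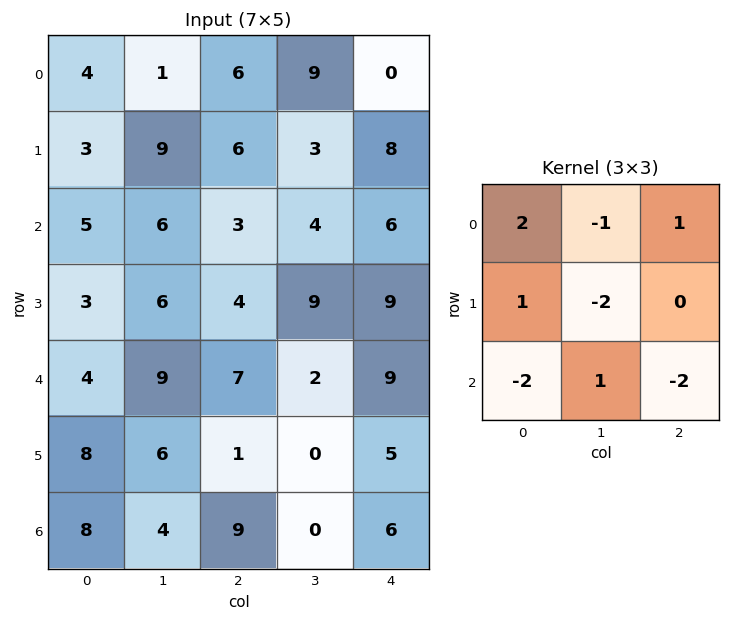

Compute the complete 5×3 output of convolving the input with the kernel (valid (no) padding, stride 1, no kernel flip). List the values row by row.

-12 -15 -11
-12 -11 -5
-15 -4 -36
-22 1 -1
-28 18 -8

Output[0,0]: The receptive field on the input at this output position is [4 1 6 / 3 9 6 / 5 6 3]. Elementwise product with the kernel and sum: 4·2 + 1·-1 + 6·1 + 3·1 + 9·-2 + 5·-2 + 6·1 + 3·-2.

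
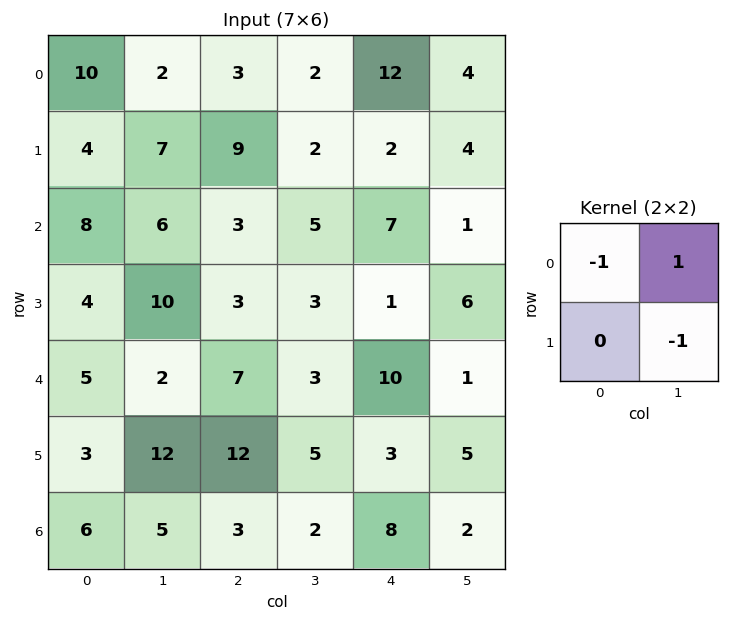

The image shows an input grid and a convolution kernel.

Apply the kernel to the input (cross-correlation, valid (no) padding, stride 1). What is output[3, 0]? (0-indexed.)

4

The receptive field on the input at this output position is [4 10 / 5 2]. Elementwise product with the kernel and sum: 4·-1 + 10·1 + 2·-1.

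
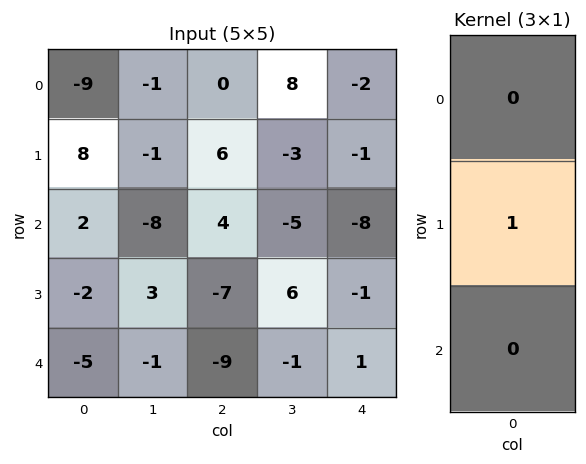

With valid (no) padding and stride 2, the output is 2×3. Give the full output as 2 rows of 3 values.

8 6 -1
-2 -7 -1

Output[0,0]: The receptive field on the input at this output position is [-9 / 8 / 2]. Elementwise product with the kernel and sum: 8·1.
Output[0,1]: The receptive field on the input at this output position is [0 / 6 / 4]. Elementwise product with the kernel and sum: 6·1.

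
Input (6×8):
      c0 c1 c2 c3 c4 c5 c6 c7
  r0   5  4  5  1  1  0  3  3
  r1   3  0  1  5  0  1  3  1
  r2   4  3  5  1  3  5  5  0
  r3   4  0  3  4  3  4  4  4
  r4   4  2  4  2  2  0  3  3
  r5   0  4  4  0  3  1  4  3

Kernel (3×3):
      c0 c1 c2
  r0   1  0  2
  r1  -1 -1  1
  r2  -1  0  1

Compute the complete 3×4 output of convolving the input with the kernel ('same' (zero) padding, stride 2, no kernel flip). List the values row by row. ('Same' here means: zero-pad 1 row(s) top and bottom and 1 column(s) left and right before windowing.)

Output[0,0]: The receptive field on the zero-padded input at this output position is [0 0 0 / 0 5 4 / 0 3 0]. Elementwise product with the kernel and sum: 0·1 + 0·2 + 0·-1 + 5·-1 + 4·1 + 0·-1 + 0·1.

-1 -3 -6 0
-1 7 8 -7
2 0 9 14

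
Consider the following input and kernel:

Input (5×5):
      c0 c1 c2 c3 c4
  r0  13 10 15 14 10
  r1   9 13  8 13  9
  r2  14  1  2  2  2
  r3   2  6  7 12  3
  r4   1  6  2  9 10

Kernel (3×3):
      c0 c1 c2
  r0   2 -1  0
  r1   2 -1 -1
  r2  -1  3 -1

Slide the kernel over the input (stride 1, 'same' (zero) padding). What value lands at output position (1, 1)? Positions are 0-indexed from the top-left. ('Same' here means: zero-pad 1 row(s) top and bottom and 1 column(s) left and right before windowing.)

0

The receptive field on the zero-padded input at this output position is [13 10 15 / 9 13 8 / 14 1 2]. Elementwise product with the kernel and sum: 13·2 + 10·-1 + 9·2 + 13·-1 + 8·-1 + 14·-1 + 1·3 + 2·-1.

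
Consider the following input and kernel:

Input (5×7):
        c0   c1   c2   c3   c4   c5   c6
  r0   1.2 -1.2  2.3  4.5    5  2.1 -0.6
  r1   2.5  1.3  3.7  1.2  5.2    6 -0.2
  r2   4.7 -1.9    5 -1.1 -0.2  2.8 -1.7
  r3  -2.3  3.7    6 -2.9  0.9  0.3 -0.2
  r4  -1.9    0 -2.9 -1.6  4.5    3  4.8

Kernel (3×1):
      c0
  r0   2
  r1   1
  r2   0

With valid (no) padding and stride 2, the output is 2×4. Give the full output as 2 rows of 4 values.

Output[0,0]: The receptive field on the input at this output position is [1.2 / 2.5 / 4.7]. Elementwise product with the kernel and sum: 1.2·2 + 2.5·1.

4.9 8.3 15.2 -1.4
7.1 16 0.5 -3.6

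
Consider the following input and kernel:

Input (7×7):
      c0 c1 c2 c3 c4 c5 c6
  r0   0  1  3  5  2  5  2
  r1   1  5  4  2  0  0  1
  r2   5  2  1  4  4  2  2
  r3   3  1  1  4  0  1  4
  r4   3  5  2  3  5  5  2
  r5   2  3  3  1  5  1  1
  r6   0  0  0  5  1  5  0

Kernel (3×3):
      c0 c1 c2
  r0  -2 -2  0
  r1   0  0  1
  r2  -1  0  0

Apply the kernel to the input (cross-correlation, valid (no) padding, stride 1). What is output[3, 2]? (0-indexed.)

-8

The receptive field on the input at this output position is [1 4 0 / 2 3 5 / 3 1 5]. Elementwise product with the kernel and sum: 1·-2 + 4·-2 + 5·1 + 3·-1.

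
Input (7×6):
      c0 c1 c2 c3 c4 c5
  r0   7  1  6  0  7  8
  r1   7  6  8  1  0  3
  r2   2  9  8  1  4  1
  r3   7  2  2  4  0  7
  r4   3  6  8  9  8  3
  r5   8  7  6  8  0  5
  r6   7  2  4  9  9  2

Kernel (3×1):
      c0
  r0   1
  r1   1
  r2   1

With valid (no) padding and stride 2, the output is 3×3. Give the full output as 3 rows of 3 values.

16 22 11
12 18 12
18 18 17

Output[0,0]: The receptive field on the input at this output position is [7 / 7 / 2]. Elementwise product with the kernel and sum: 7·1 + 7·1 + 2·1.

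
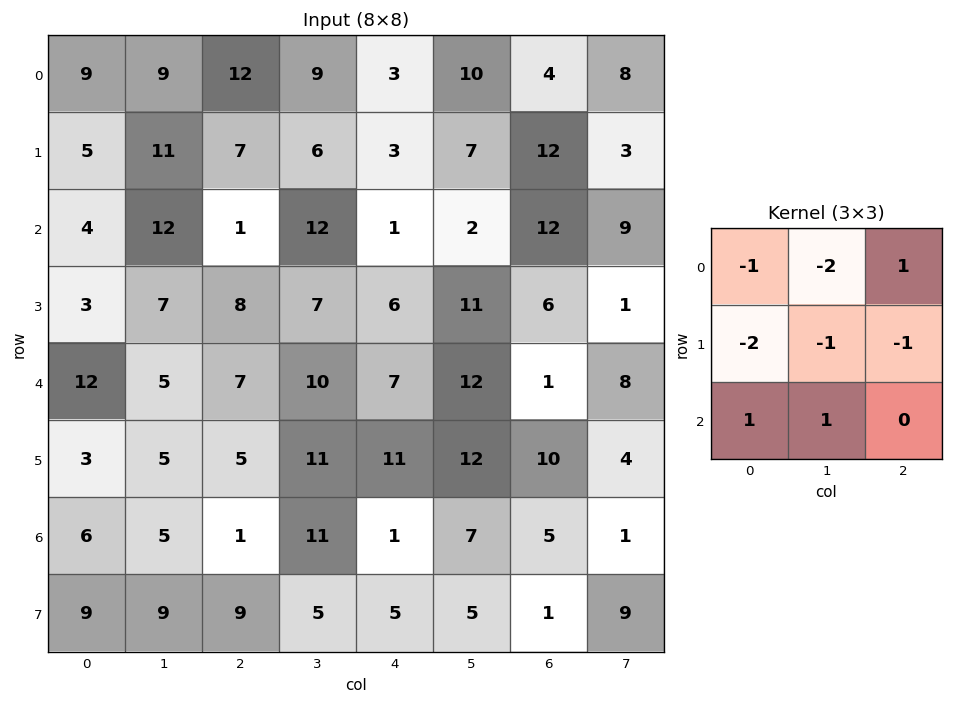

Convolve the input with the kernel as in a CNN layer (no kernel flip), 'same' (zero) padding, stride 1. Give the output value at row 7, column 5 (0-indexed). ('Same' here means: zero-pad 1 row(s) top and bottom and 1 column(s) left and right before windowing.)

The receptive field on the zero-padded input at this output position is [1 7 5 / 5 5 1 / 0 0 0]. Elementwise product with the kernel and sum: 1·-1 + 7·-2 + 5·1 + 5·-2 + 5·-1 + 1·-1 + 0·1 + 0·1.

-26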